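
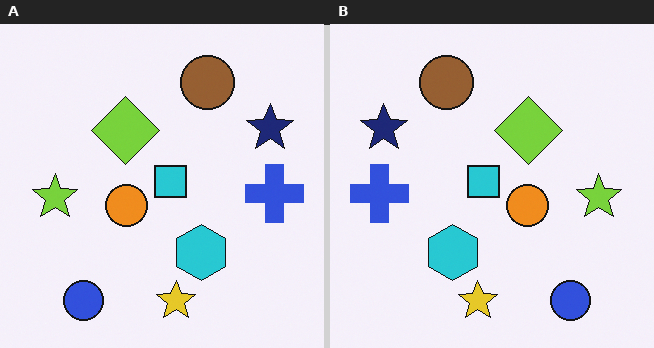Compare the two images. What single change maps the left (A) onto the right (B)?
The right (B) image is the left (A) flipped horizontally (left ↔ right).

The blue cross is in the right of the left (A) image and the left of the right (B) — shapes on opposite sides of the vertical midline have swapped in a mirror flip.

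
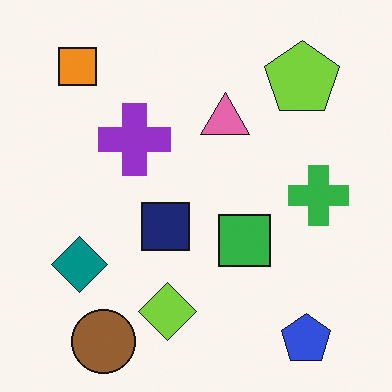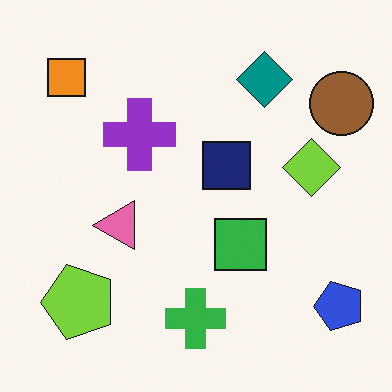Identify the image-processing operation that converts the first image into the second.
This is the original image transposed (reflected across the top-left ↔ bottom-right diagonal).

Shapes have swapped their row and column positions — what was in the top-right is now in the bottom-left — a diagonal reflection.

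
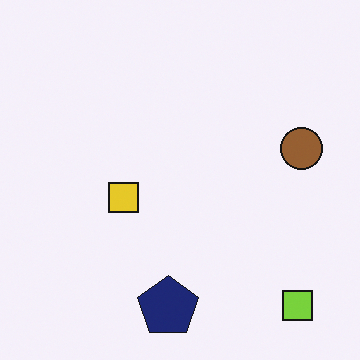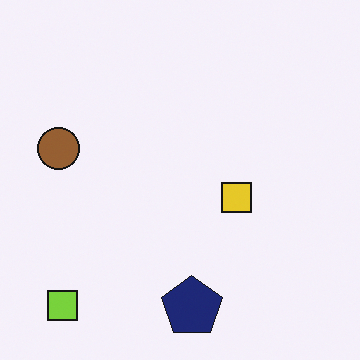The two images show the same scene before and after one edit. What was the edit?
Flipped horizontally (left ↔ right).

The brown circle is in the right of the first image and the left of the second — shapes on opposite sides of the vertical midline have swapped in a mirror flip.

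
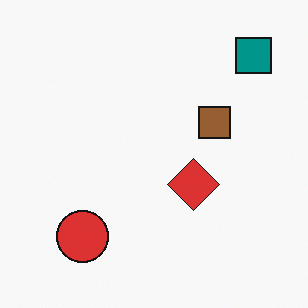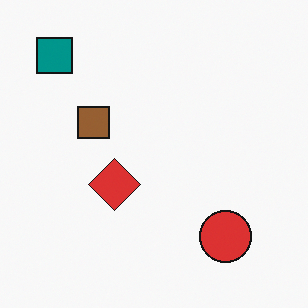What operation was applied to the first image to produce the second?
The second image is the first flipped horizontally (left ↔ right).

The teal square is in the top-right of the first image and the top-left of the second — shapes on opposite sides of the vertical midline have swapped in a mirror flip.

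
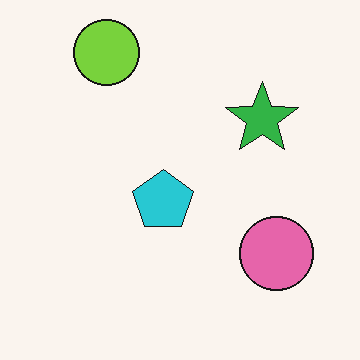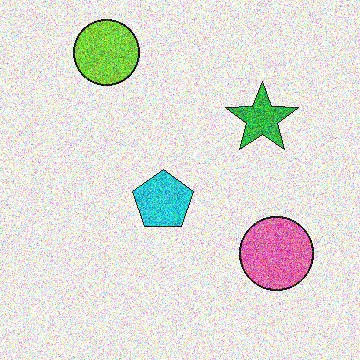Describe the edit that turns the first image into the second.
The transformation is: degraded with strong gaussian noise.

Random speckle covers the whole image, including the flat background.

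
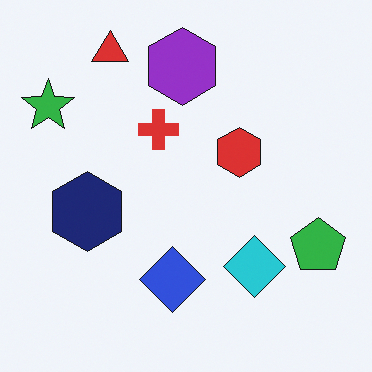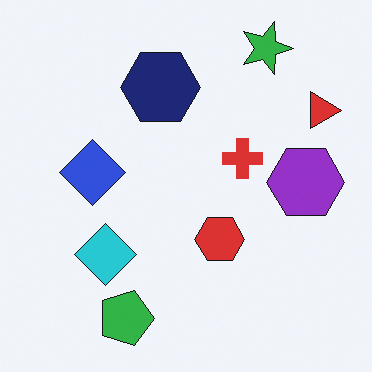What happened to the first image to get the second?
This is the original image rotated 90° clockwise.

The green star sits in the top-left of the first image and the top-right of the second — consistent with a whole-image 90° clockwise rotation.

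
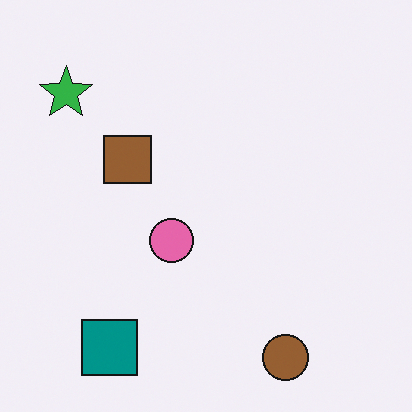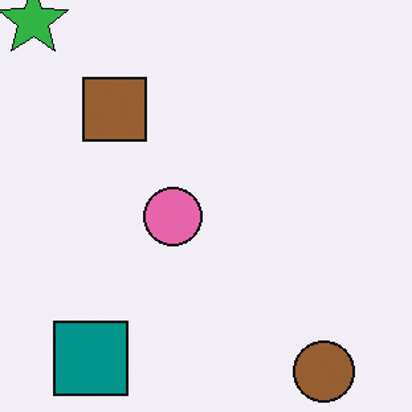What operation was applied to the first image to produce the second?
The second image is the first cropped to a modestly smaller region and rescaled.

The visible shapes are larger and the field of view is narrower; shapes near the original edges may be partly or wholly outside the frame — a crop-and-rescale.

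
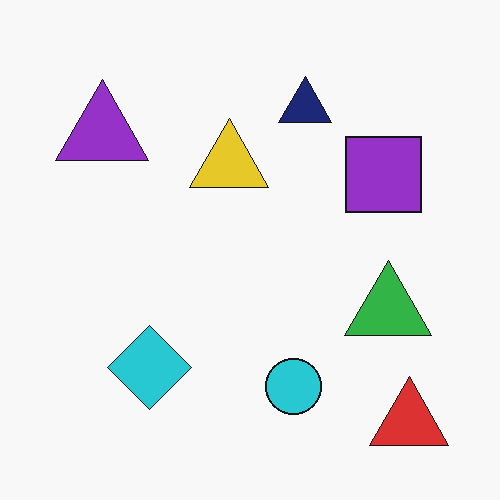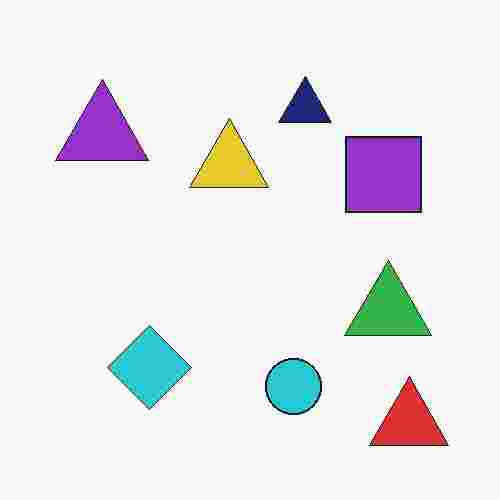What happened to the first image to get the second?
The second image is the first heavily JPEG-compressed with obvious blocking artifacts.

Blocky 8×8 compression artifacts appear around shape edges and the flat background shows ringing — characteristic JPEG degradation.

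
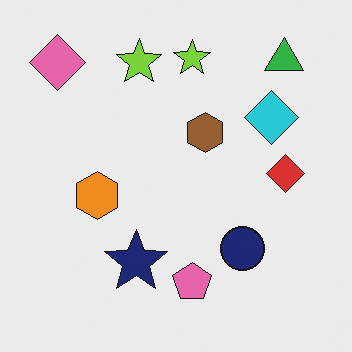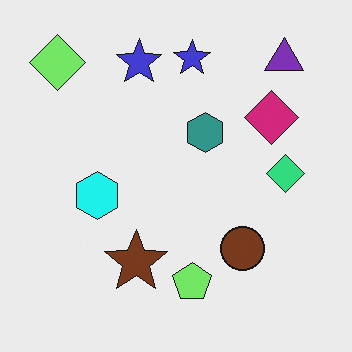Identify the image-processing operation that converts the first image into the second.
Hue-shifted noticeably.

Every shape's color has rotated by the same amount around the hue wheel — a uniform hue shift.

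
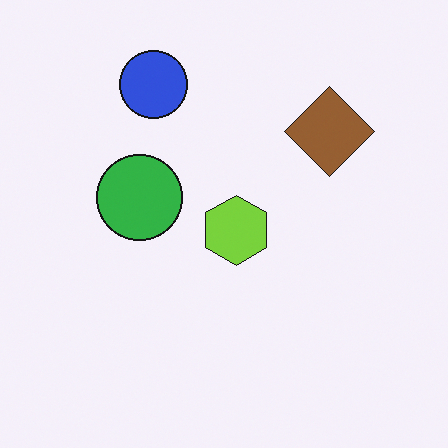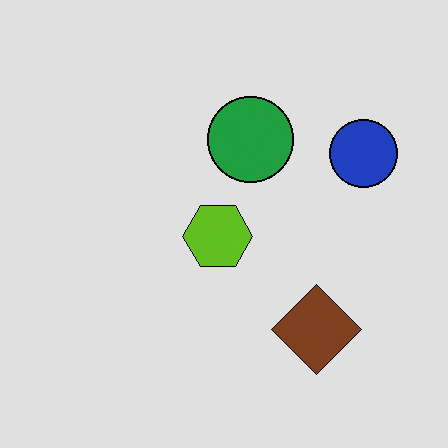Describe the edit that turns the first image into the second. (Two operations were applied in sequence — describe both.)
Rotated 90° clockwise, then moderately posterized.

The blue circle sits in the top of the first image and the right of the second — consistent with a whole-image 90° clockwise rotation. Each flat color has snapped to a coarser quantized level — most visibly, the near-white background has dropped to a flat grey.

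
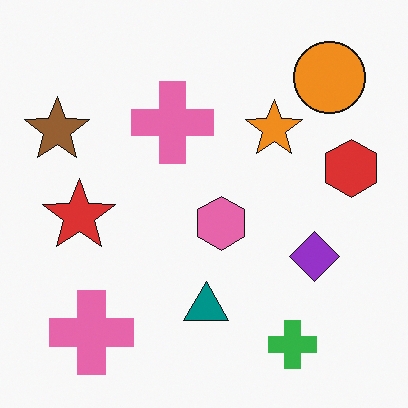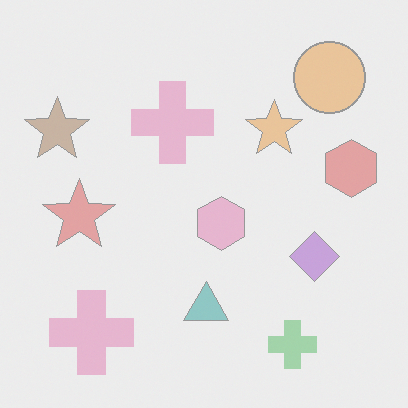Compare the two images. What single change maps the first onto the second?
This is the original image given much lower contrast.

Tones are pushed toward mid-grey across the whole image — a global contrast change.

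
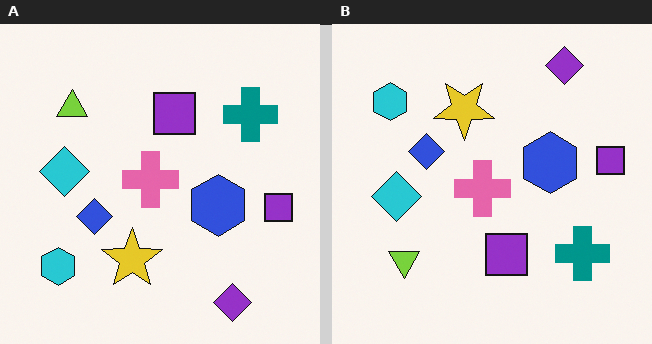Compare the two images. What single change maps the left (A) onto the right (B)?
Flipped vertically (top ↔ bottom).

The purple diamond is in the bottom-right of the left (A) image and the top-right of the right (B) — shapes on opposite sides of the horizontal midline have swapped in a mirror flip.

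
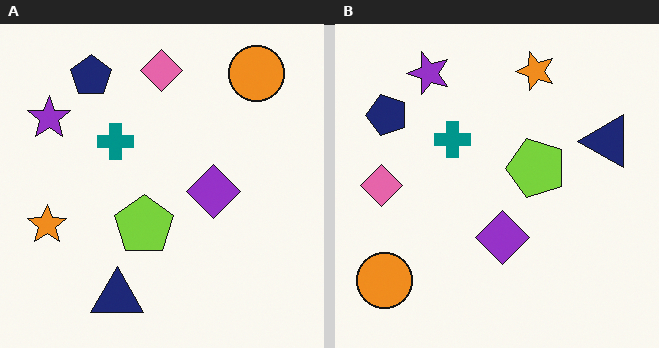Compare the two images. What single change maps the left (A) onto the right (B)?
The image was transposed (reflected across the top-left ↔ bottom-right diagonal).

Shapes have swapped their row and column positions — what was in the top-right is now in the bottom-left — a diagonal reflection.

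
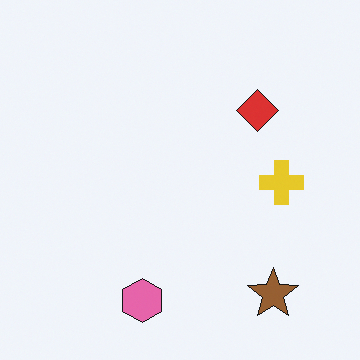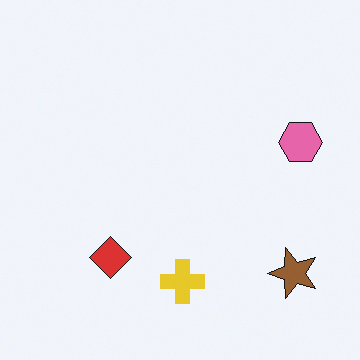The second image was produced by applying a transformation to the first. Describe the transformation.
The image was transposed (reflected across the top-left ↔ bottom-right diagonal).

Shapes have swapped their row and column positions — what was in the top-right is now in the bottom-left — a diagonal reflection.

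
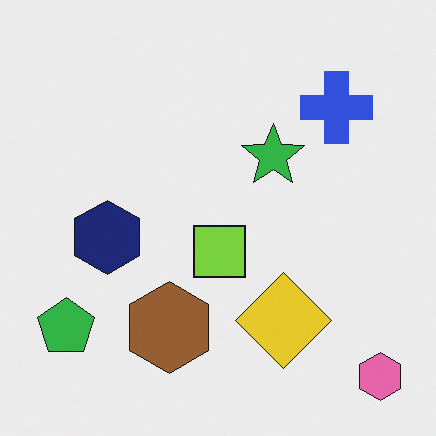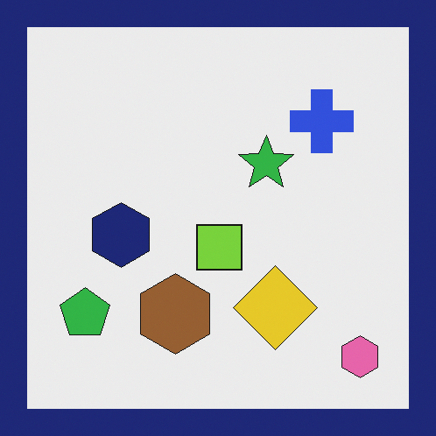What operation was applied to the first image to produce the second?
The transformation is: framed with a navy border.

A solid navy frame runs around the edge of the second image, with the content slightly shrunk inside it.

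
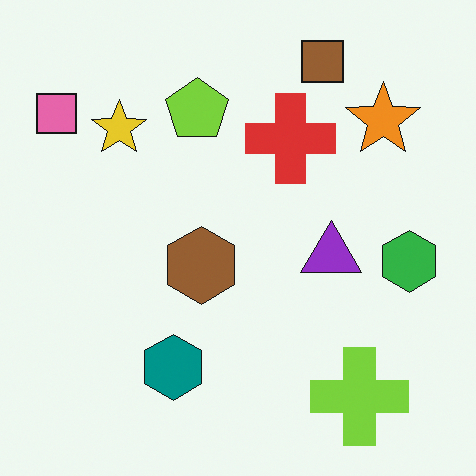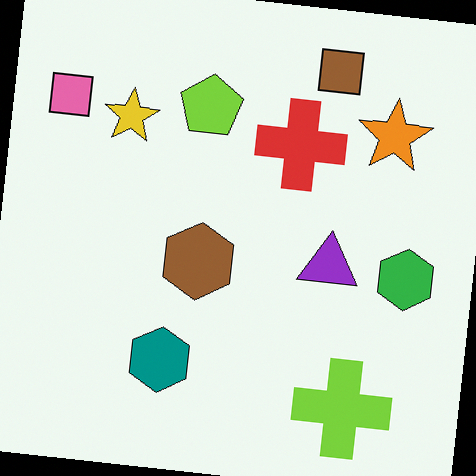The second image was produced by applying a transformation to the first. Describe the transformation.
Rotated clockwise by a slight angle.

Every shape is tilted by the same angle and the image corners show triangular fill wedges — a whole-image rotation by a non-right angle.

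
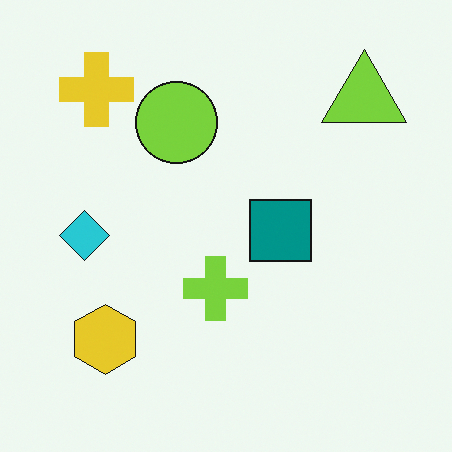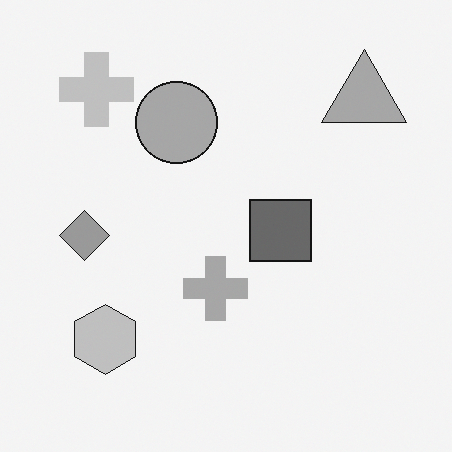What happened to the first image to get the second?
The second image is the first converted to grayscale.

All color is removed — every shape is now a shade of grey.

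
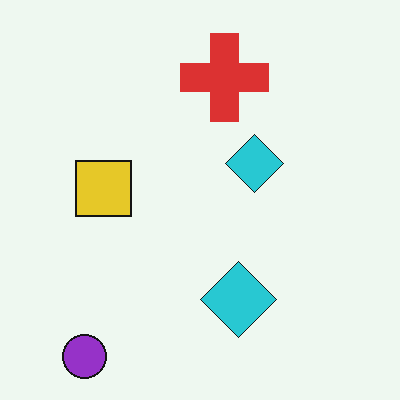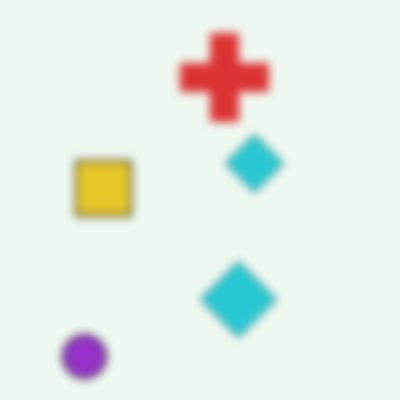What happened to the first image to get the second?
The second image is the first noticeably gaussian-blurred.

Shape edges and outlines are uniformly softened across the whole image.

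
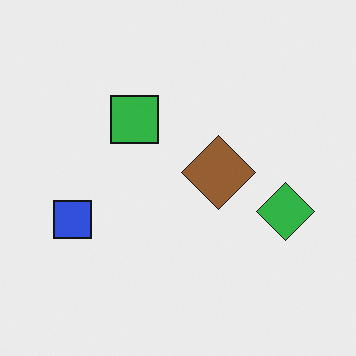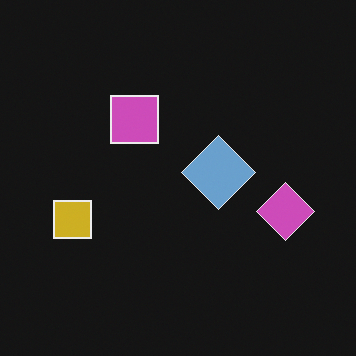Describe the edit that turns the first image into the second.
The transformation is: color-inverted (negative).

The light background has become dark and every shape's color is its complement — a photographic negative.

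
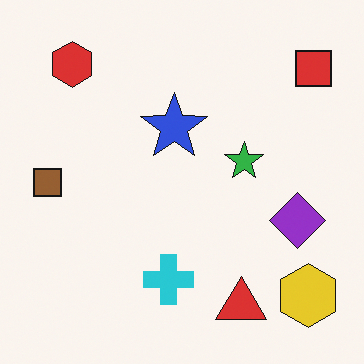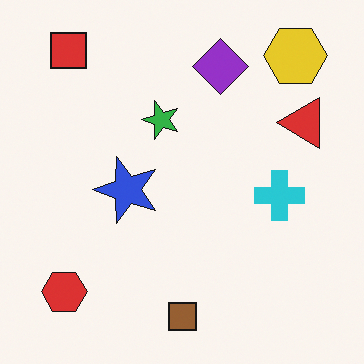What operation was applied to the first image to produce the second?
This is the original image rotated 90° counter-clockwise.

The red square sits in the top-right of the first image and the top-left of the second — consistent with a whole-image 90° counter-clockwise rotation.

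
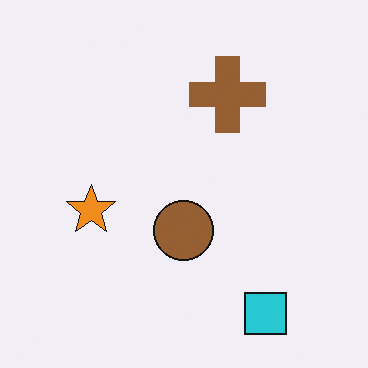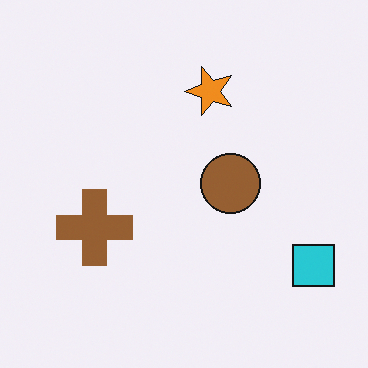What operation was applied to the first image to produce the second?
It was transposed (reflected across the top-left ↔ bottom-right diagonal).

Shapes have swapped their row and column positions — what was in the top-right is now in the bottom-left — a diagonal reflection.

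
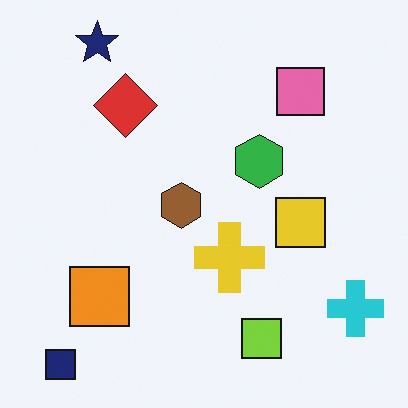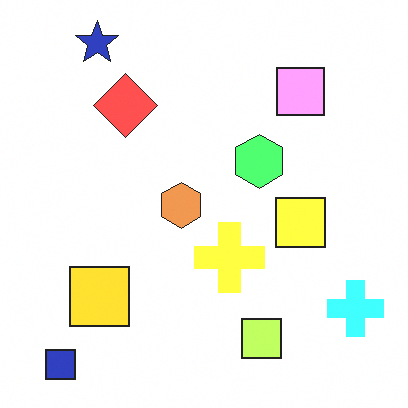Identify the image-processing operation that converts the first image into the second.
It was substantially brightened.

Every pixel — background and shapes alike — is uniformly brightened.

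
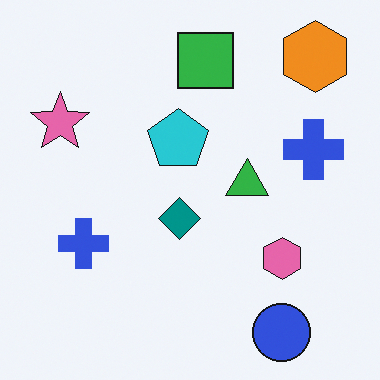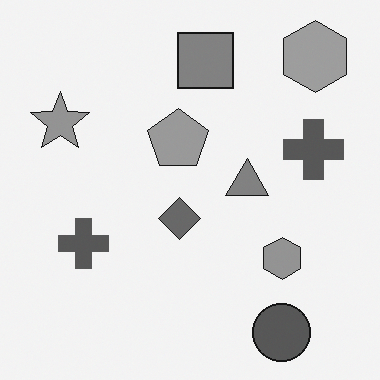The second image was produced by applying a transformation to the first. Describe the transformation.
This is the original image converted to grayscale.

All color is removed — every shape is now a shade of grey.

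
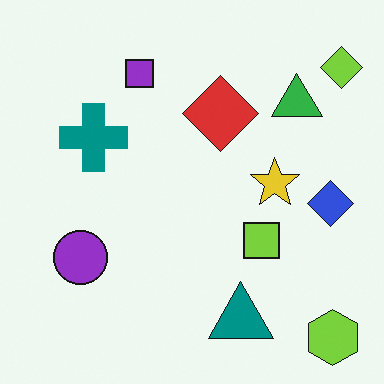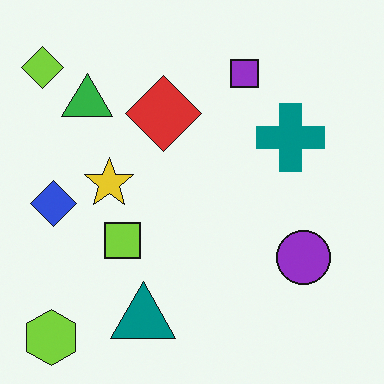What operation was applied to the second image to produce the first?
Flipped horizontally (left ↔ right).

The lime diamond is in the top-left of the second image and the top-right of the first — shapes on opposite sides of the vertical midline have swapped in a mirror flip.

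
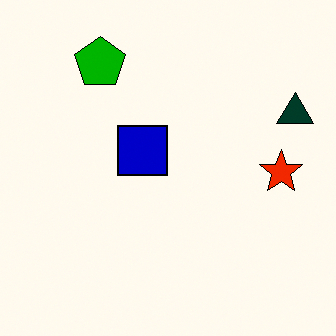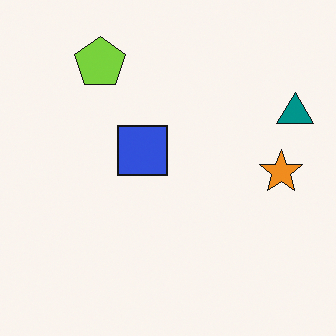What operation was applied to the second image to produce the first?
This is the original image given much higher contrast.

Tones are pushed away from mid-grey across the whole image — a global contrast change.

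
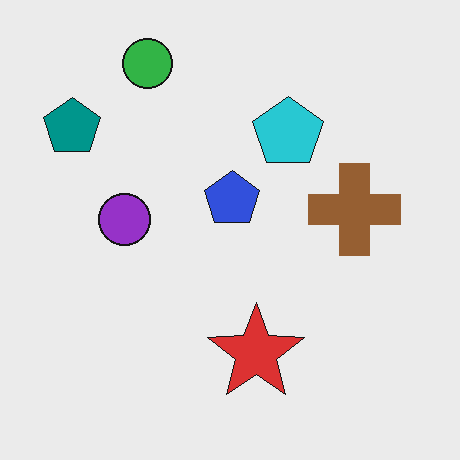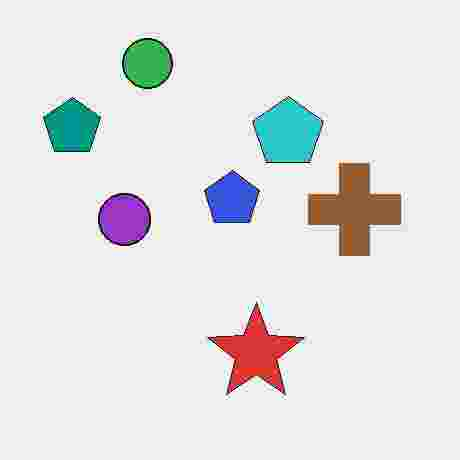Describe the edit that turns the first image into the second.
The second image is the first degraded with heavy JPEG compression.

Blocky 8×8 compression artifacts appear around shape edges and the flat background shows ringing — characteristic JPEG degradation.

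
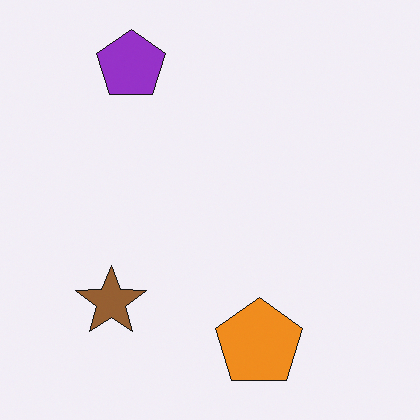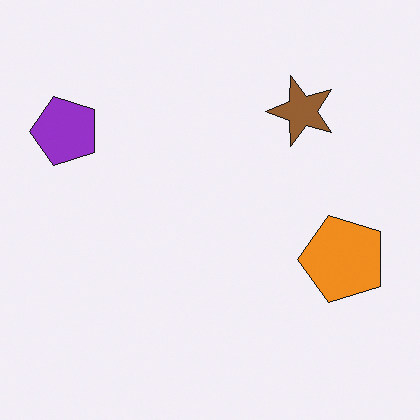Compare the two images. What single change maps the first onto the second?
This is the original image transposed (reflected across the top-left ↔ bottom-right diagonal).

Shapes have swapped their row and column positions — what was in the top-right is now in the bottom-left — a diagonal reflection.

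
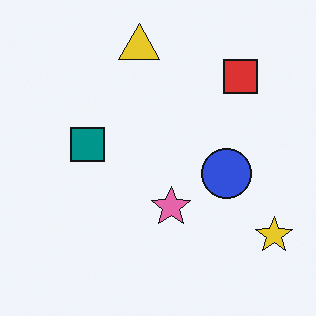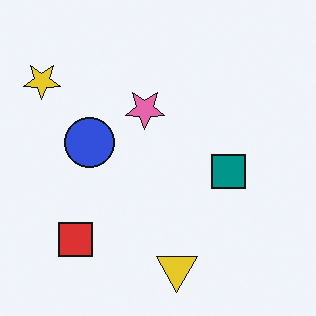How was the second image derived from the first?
The second image is the first rotated 180°.

The yellow star sits in the bottom-right of the first image and the top-left of the second — consistent with a whole-image 180° rotation.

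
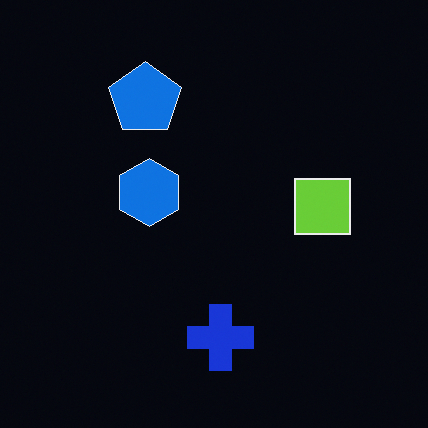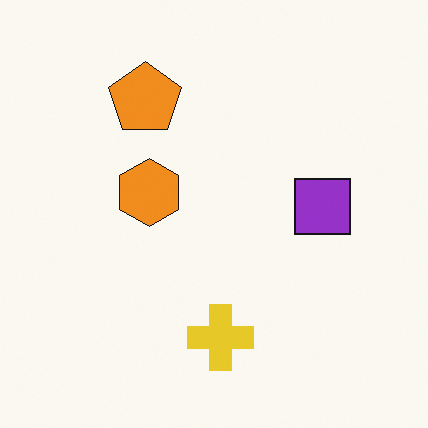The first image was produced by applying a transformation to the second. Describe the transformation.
Color-inverted (negative).

The light background has become dark and every shape's color is its complement — a photographic negative.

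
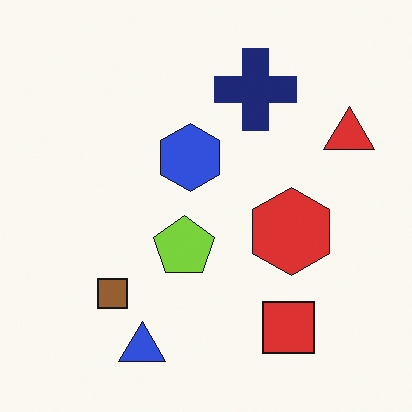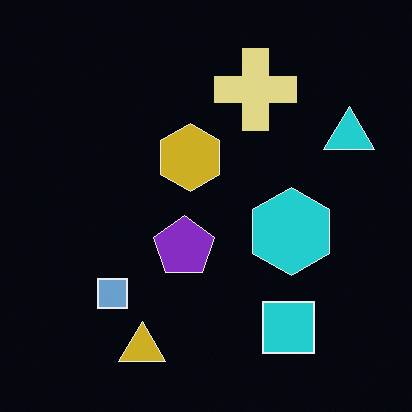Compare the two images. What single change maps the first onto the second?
It was color-inverted (negative).

The light background has become dark and every shape's color is its complement — a photographic negative.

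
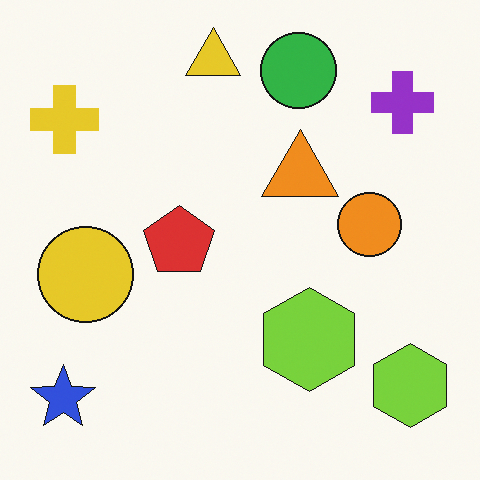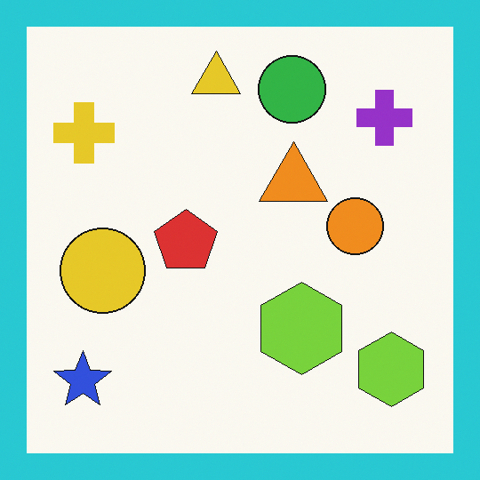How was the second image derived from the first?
The image was framed with a cyan border.

A solid cyan frame runs around the edge of the second image, with the content slightly shrunk inside it.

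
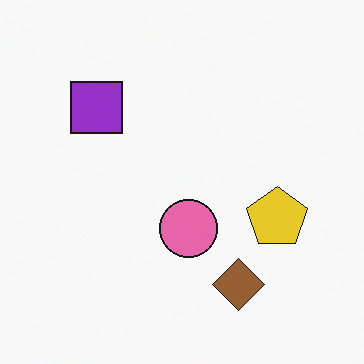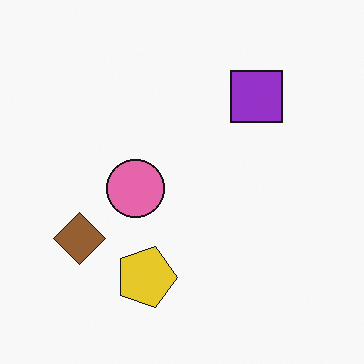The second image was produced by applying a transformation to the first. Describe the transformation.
This is the original image rotated 90° clockwise.

The brown diamond sits in the bottom of the first image and the left of the second — consistent with a whole-image 90° clockwise rotation.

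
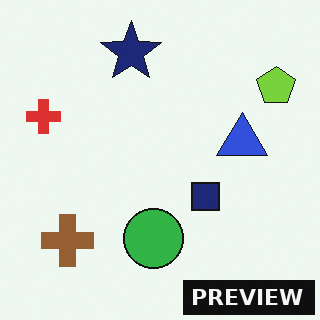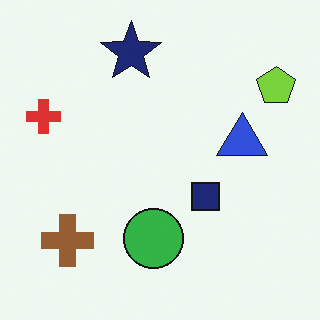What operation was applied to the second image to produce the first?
This is the original image watermarked with the text "PREVIEW" in the lower-right corner.

A dark label reading "PREVIEW" appears in the lower-right corner.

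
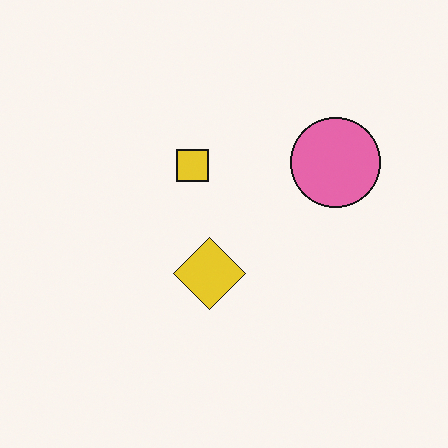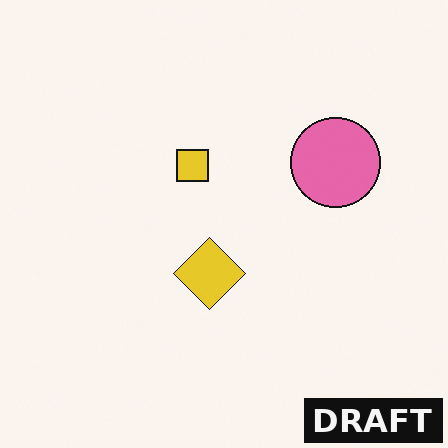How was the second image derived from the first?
Watermarked with the text "DRAFT" in the lower-right corner.

A dark label reading "DRAFT" appears in the lower-right corner.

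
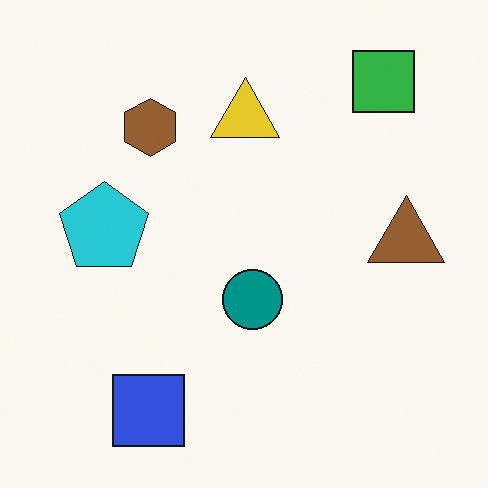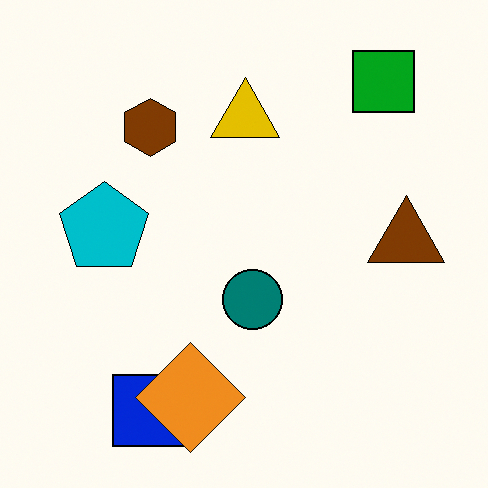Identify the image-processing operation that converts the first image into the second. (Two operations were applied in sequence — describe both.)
This is the original image given slightly increased contrast, then overlaid with an additional orange diamond.

Tones are pushed away from mid-grey across the whole image — a global contrast change. An orange diamond appears in the second image that is absent from the first.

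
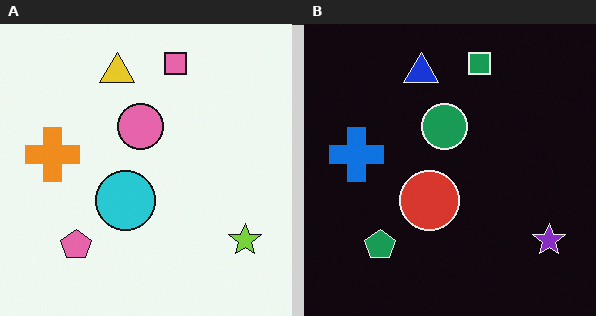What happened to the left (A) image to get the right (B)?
Color-inverted (negative).

The light background has become dark and every shape's color is its complement — a photographic negative.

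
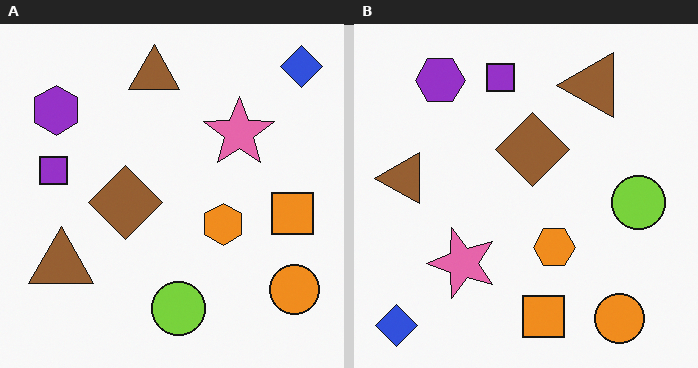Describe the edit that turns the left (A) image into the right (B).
The transformation is: transposed (reflected across the top-left ↔ bottom-right diagonal).

Shapes have swapped their row and column positions — what was in the top-right is now in the bottom-left — a diagonal reflection.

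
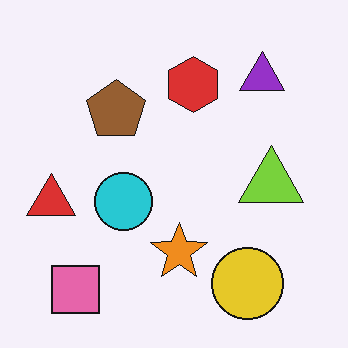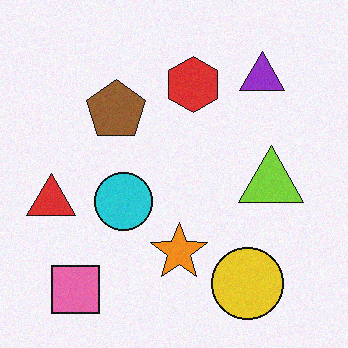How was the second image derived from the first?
The transformation is: degraded with subtle gaussian noise.

Random speckle covers the whole image, including the flat background.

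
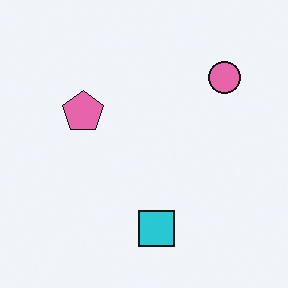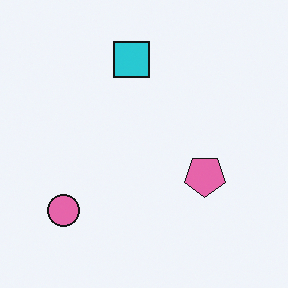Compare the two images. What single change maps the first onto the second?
The image was rotated 180°.

The pink circle sits in the top-right of the first image and the bottom-left of the second — consistent with a whole-image 180° rotation.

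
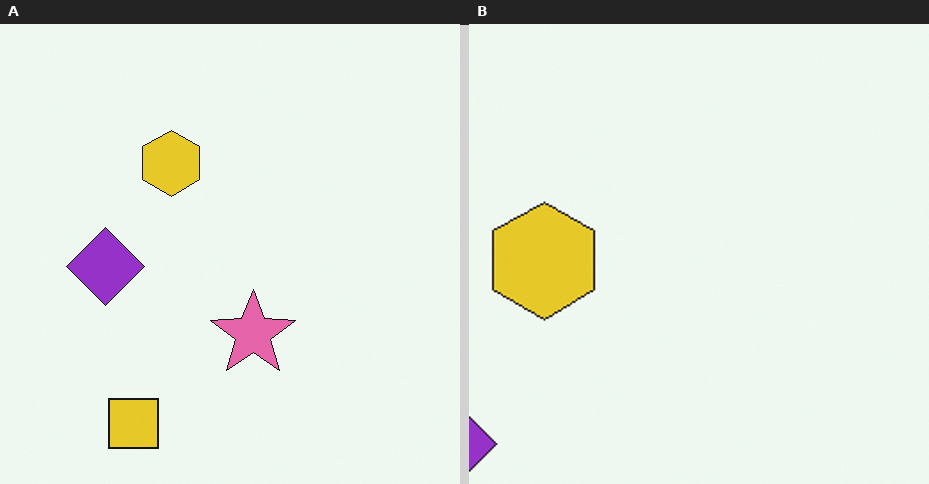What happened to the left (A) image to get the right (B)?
This is the original image cropped tightly and scaled back up.

The visible shapes are larger and the field of view is narrower; shapes near the original edges may be partly or wholly outside the frame — a crop-and-rescale.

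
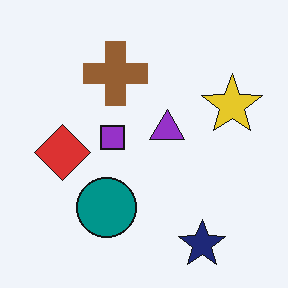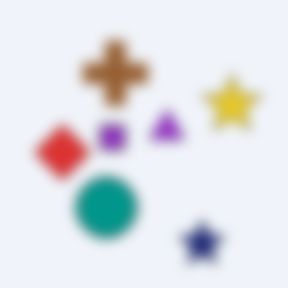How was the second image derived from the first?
Heavily blurred.

Shape edges and outlines are uniformly softened across the whole image.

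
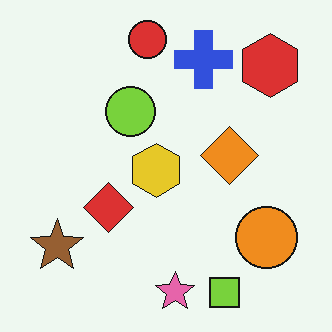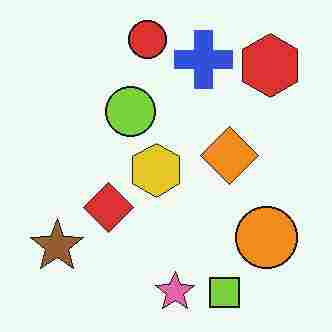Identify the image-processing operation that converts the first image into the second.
It was degraded with heavy JPEG compression.

Blocky 8×8 compression artifacts appear around shape edges and the flat background shows ringing — characteristic JPEG degradation.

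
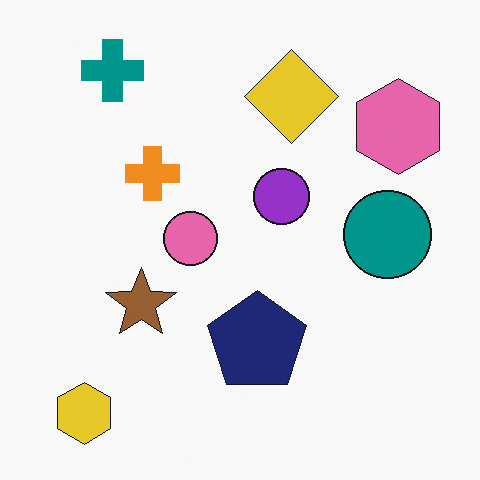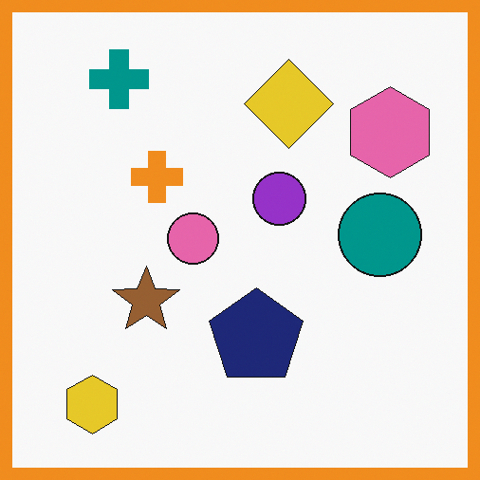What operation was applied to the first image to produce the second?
Framed with a orange border.

A solid orange frame runs around the edge of the second image, with the content slightly shrunk inside it.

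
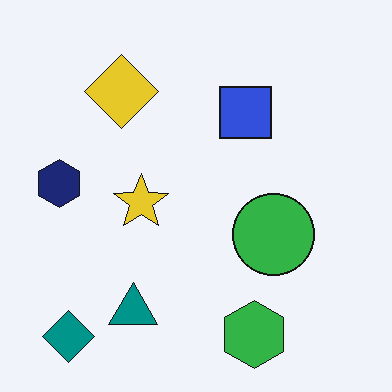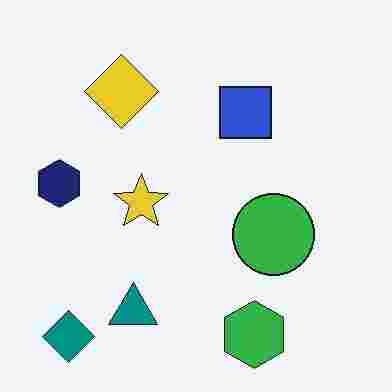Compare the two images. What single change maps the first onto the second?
Degraded with heavy JPEG compression.

Blocky 8×8 compression artifacts appear around shape edges and the flat background shows ringing — characteristic JPEG degradation.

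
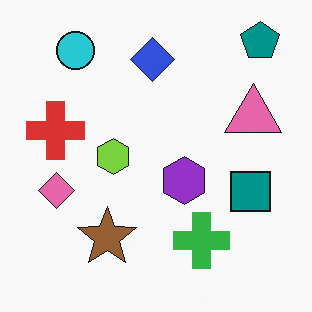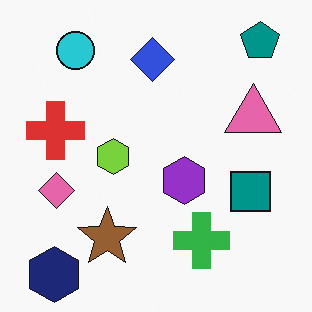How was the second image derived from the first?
The second image is the first overlaid with an additional navy hexagon.

A navy hexagon appears in the second image that is absent from the first.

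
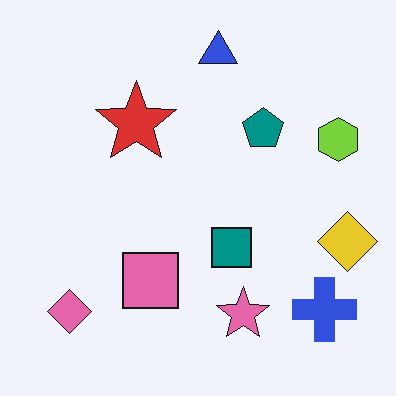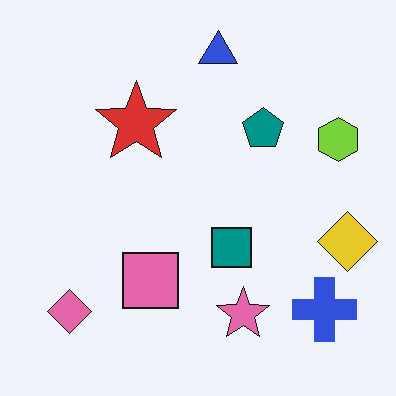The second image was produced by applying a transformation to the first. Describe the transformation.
Given moderate JPEG compression.

Blocky 8×8 compression artifacts appear around shape edges and the flat background shows ringing — characteristic JPEG degradation.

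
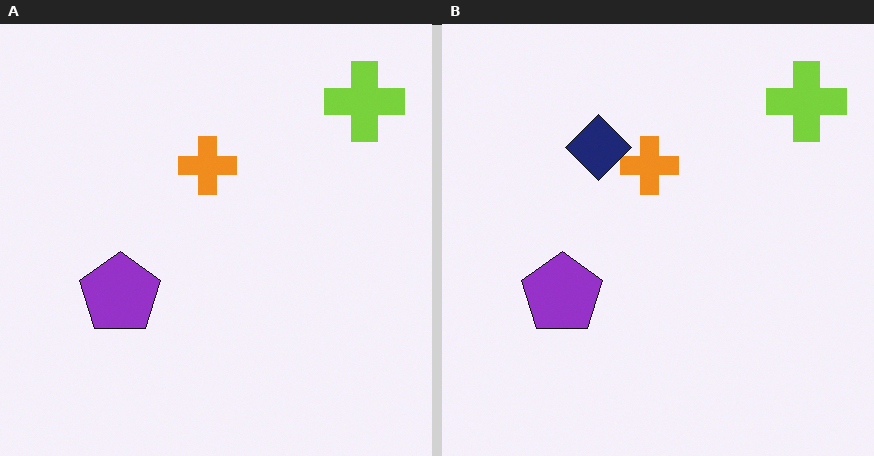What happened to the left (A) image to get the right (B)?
The right (B) image is the left (A) overlaid with an additional navy diamond.

A navy diamond appears in the right (B) image that is absent from the left (A).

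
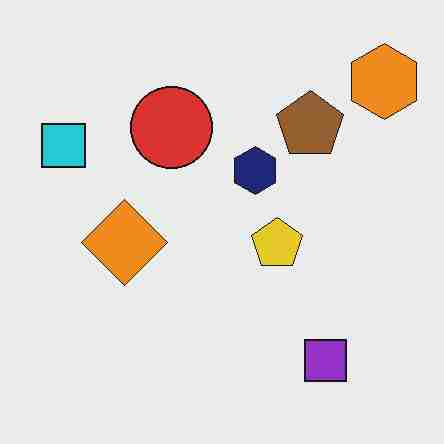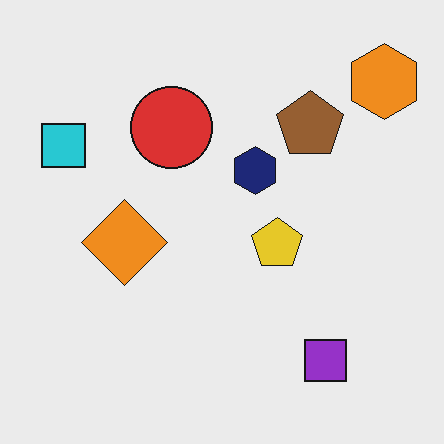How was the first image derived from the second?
It was heavily JPEG-compressed with obvious blocking artifacts.

Blocky 8×8 compression artifacts appear around shape edges and the flat background shows ringing — characteristic JPEG degradation.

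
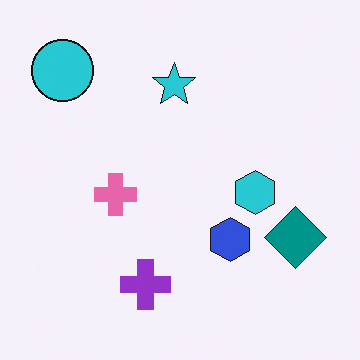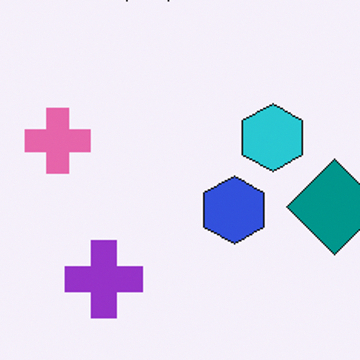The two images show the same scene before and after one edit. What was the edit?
The second image is the first cropped slightly and scaled back up.

The visible shapes are larger and the field of view is narrower; shapes near the original edges may be partly or wholly outside the frame — a crop-and-rescale.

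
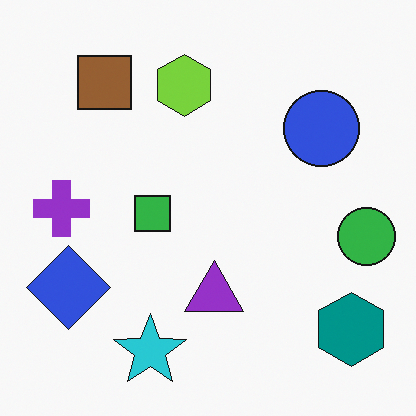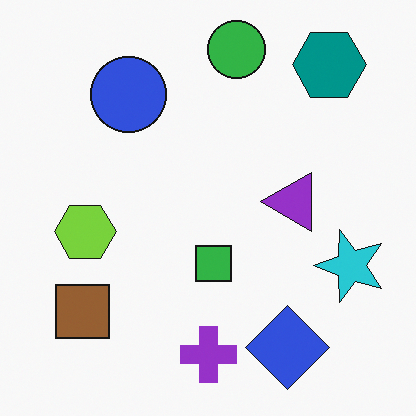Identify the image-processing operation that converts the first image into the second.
The image was rotated 90° counter-clockwise.

The teal hexagon sits in the bottom-right of the first image and the top-right of the second — consistent with a whole-image 90° counter-clockwise rotation.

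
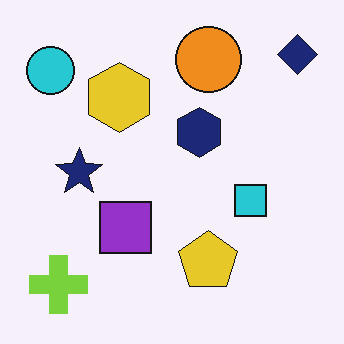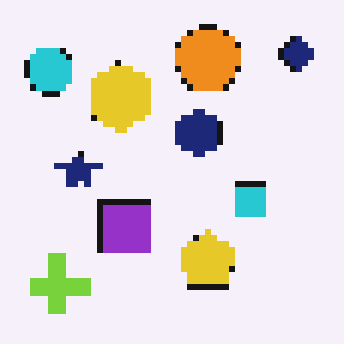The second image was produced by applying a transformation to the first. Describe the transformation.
The transformation is: moderately pixelated.

Shapes are reduced to large square blocks; fine edges and outlines are lost — a downscale-then-upscale (mosaic) effect.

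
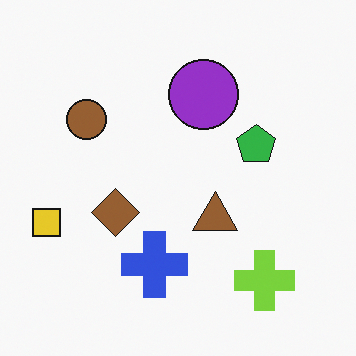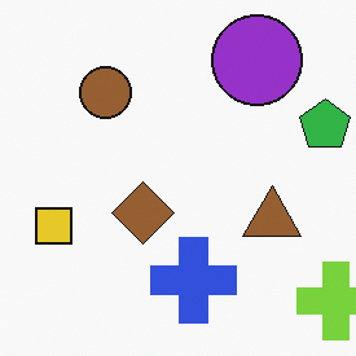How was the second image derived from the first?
The image was cropped to a modestly smaller region and rescaled.

The visible shapes are larger and the field of view is narrower; shapes near the original edges may be partly or wholly outside the frame — a crop-and-rescale.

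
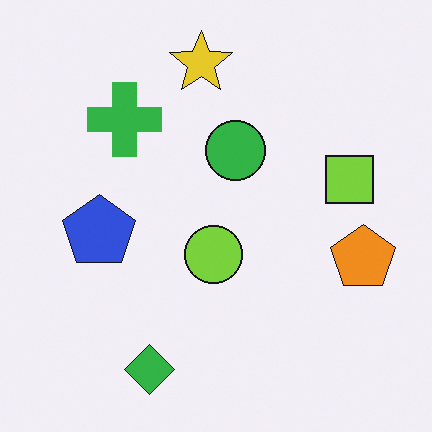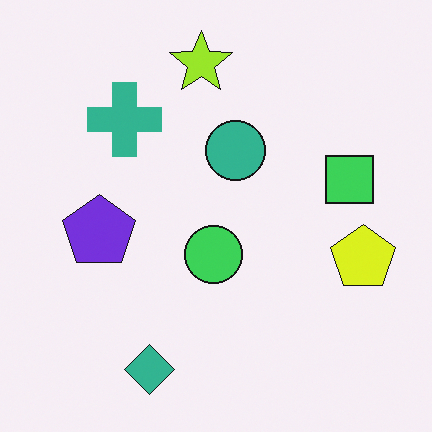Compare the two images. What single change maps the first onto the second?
This is the original image hue-shifted slightly.

Every shape's color has rotated by the same amount around the hue wheel — a uniform hue shift.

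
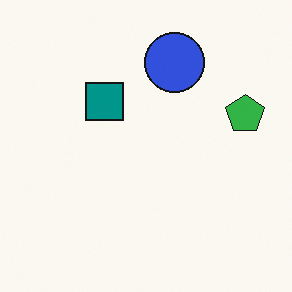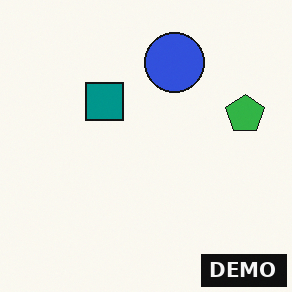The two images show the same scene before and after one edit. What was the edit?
This is the original image watermarked with the text "DEMO" in the lower-right corner.

A dark label reading "DEMO" appears in the lower-right corner.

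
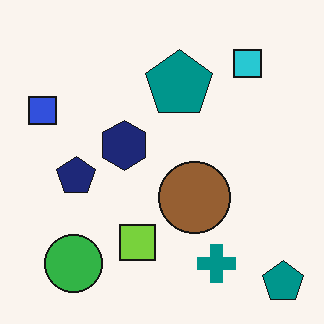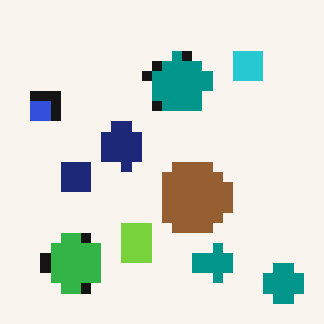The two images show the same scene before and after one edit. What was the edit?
It was coarsely pixelated.

Shapes are reduced to large square blocks; fine edges and outlines are lost — a downscale-then-upscale (mosaic) effect.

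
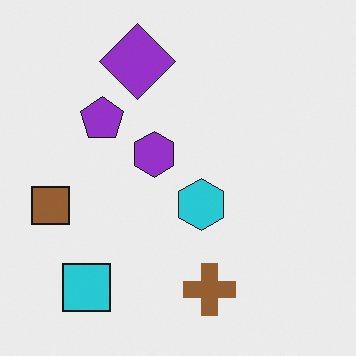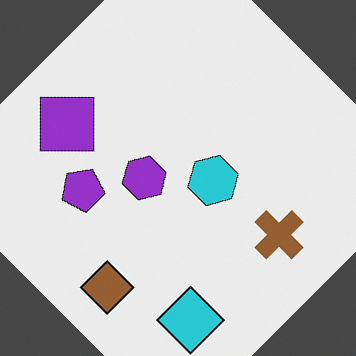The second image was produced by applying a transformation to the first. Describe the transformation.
The image was rotated counter-clockwise by a large amount — several tens of degrees.

Every shape is tilted by the same angle and the image corners show triangular fill wedges — a whole-image rotation by a non-right angle.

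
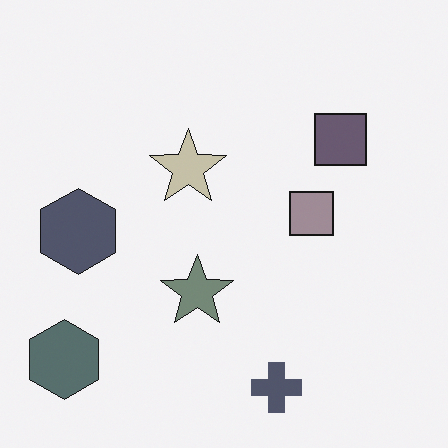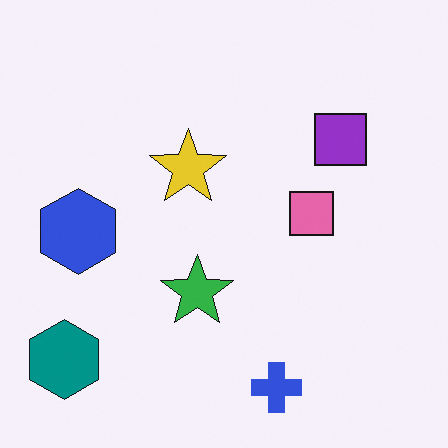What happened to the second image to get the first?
This is the original image heavily desaturated.

All colors are more muted and greyish — a global saturation change.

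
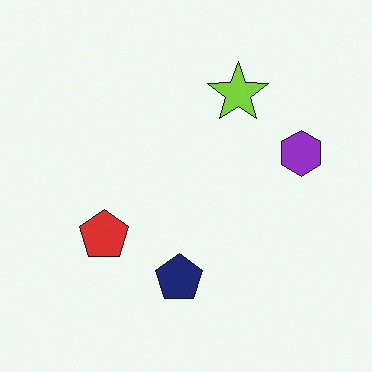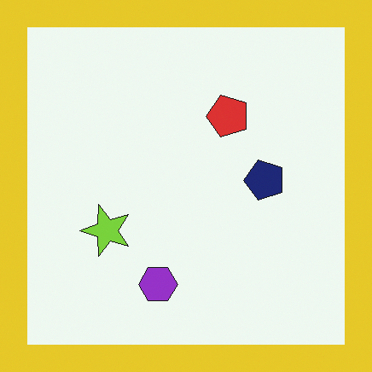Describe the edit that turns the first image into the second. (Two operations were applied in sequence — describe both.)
The transformation is: transposed (reflected across the top-left ↔ bottom-right diagonal), then framed with a yellow border.

Shapes have swapped their row and column positions — what was in the top-right is now in the bottom-left — a diagonal reflection. A solid yellow frame runs around the edge of the second image, with the content slightly shrunk inside it.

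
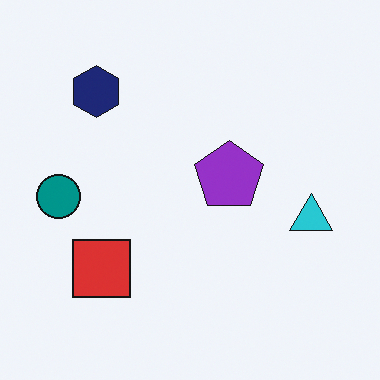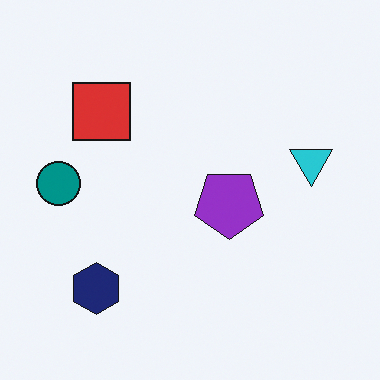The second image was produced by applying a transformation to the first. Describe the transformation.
This is the original image flipped vertically (top ↔ bottom).

The navy hexagon is in the top-left of the first image and the bottom-left of the second — shapes on opposite sides of the horizontal midline have swapped in a mirror flip.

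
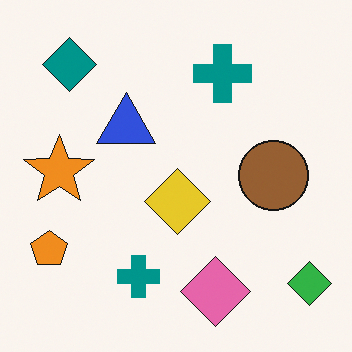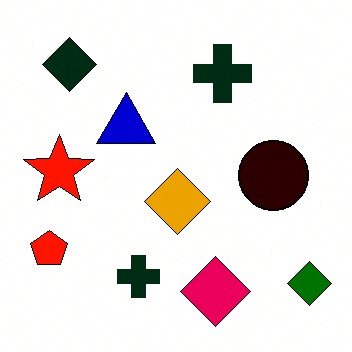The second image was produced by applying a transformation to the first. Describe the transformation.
The image was given much higher contrast.

Tones are pushed away from mid-grey across the whole image — a global contrast change.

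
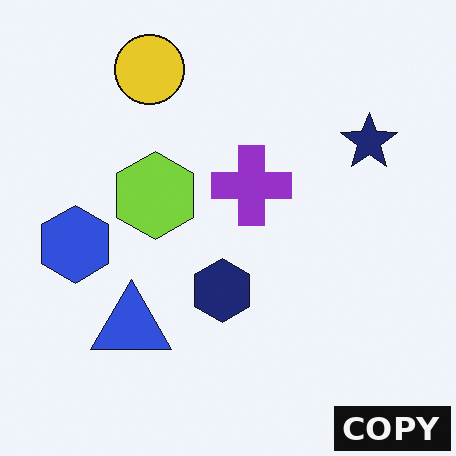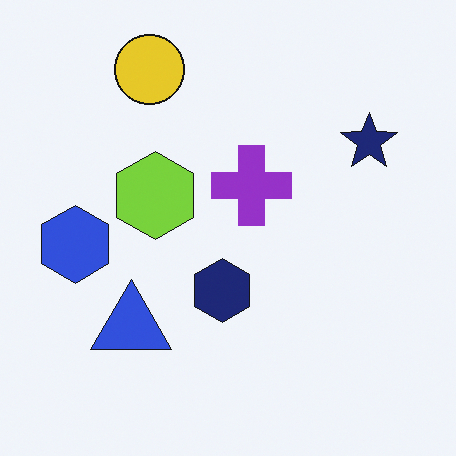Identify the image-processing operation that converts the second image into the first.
Watermarked with the text "COPY" in the lower-right corner.

A dark label reading "COPY" appears in the lower-right corner.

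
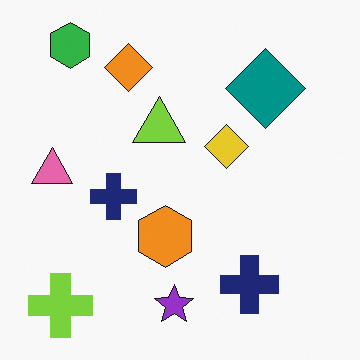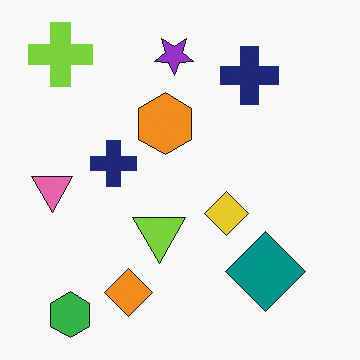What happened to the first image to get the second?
The second image is the first flipped vertically (top ↔ bottom).

The green hexagon is in the top-left of the first image and the bottom-left of the second — shapes on opposite sides of the horizontal midline have swapped in a mirror flip.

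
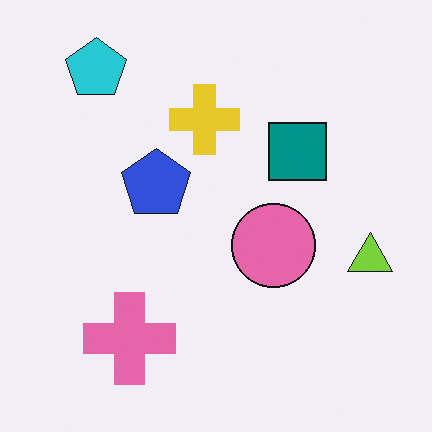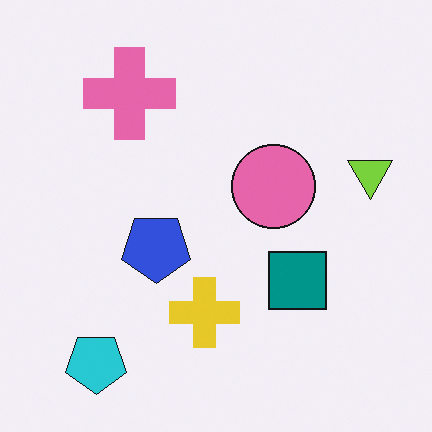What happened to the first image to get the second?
This is the original image flipped vertically (top ↔ bottom).

The cyan pentagon is in the top-left of the first image and the bottom-left of the second — shapes on opposite sides of the horizontal midline have swapped in a mirror flip.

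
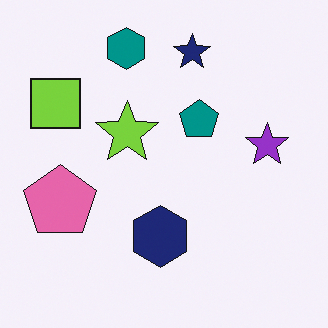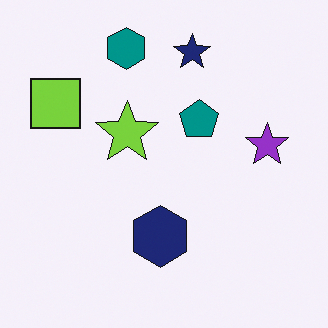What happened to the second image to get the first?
Overlaid with an additional pink pentagon.

A pink pentagon appears in the first image that is absent from the second.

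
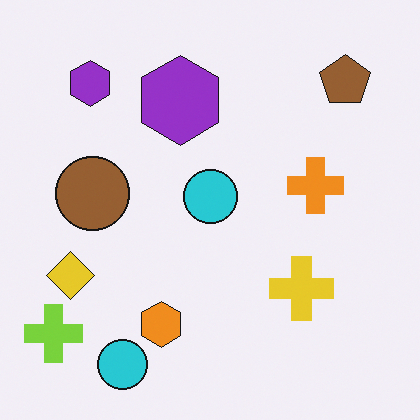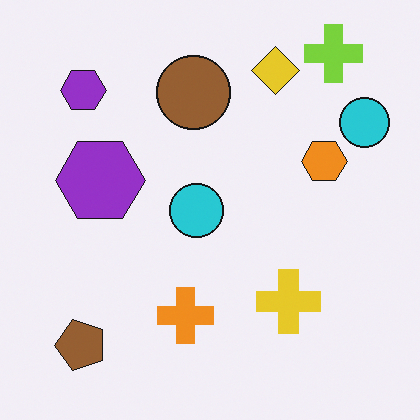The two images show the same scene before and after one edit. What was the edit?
The image was transposed (reflected across the top-left ↔ bottom-right diagonal).

Shapes have swapped their row and column positions — what was in the top-right is now in the bottom-left — a diagonal reflection.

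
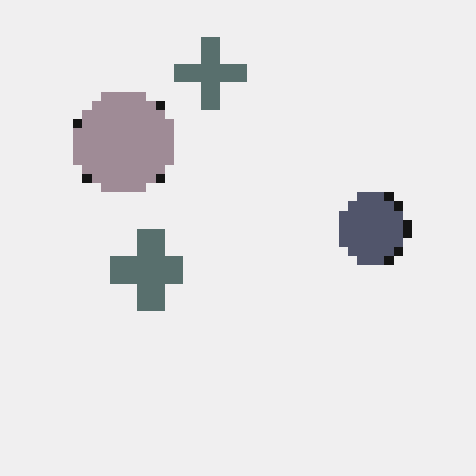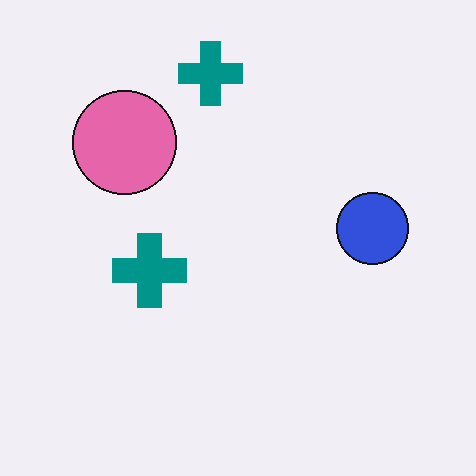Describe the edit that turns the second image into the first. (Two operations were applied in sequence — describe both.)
The image was coarsely pixelated, then heavily desaturated.

Shapes are reduced to large square blocks; fine edges and outlines are lost — a downscale-then-upscale (mosaic) effect. All colors are more muted and greyish — a global saturation change.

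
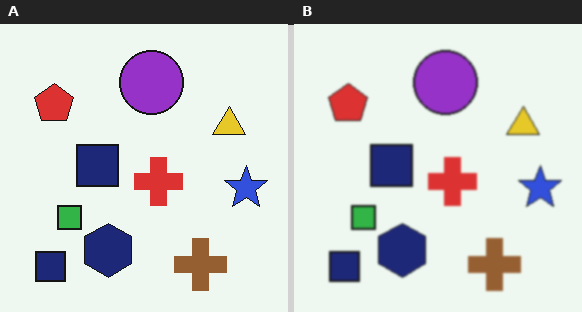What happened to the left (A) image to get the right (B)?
The right (B) image is the left (A) slightly softened.

Shape edges and outlines are uniformly softened across the whole image.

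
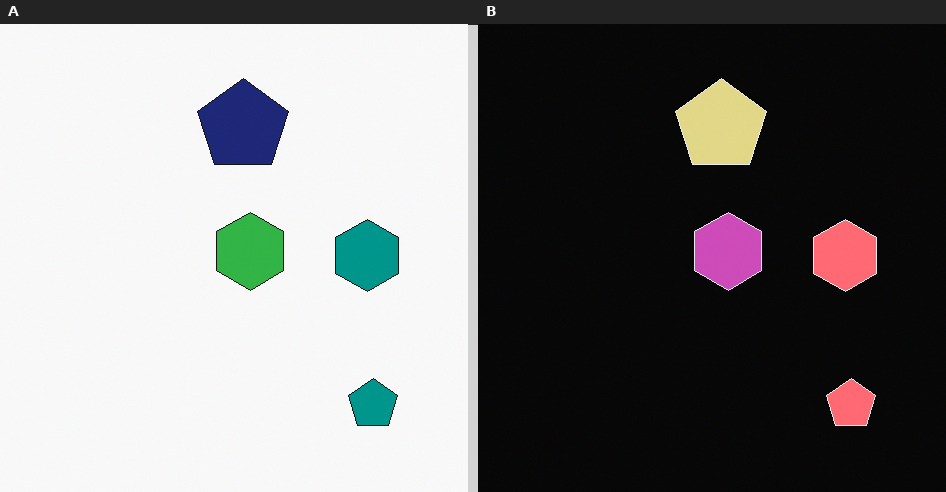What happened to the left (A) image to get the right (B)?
The image was color-inverted (negative).

The light background has become dark and every shape's color is its complement — a photographic negative.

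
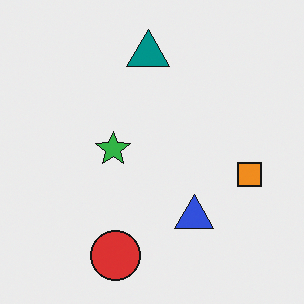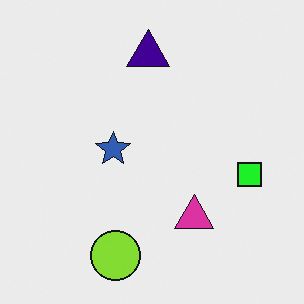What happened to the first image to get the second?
It was hue-shifted noticeably.

Every shape's color has rotated by the same amount around the hue wheel — a uniform hue shift.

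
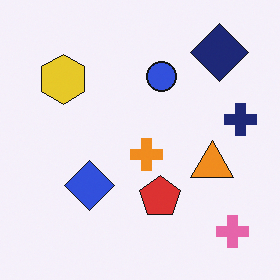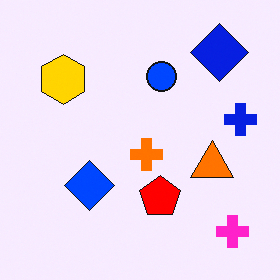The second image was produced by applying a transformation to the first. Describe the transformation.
It was made much more vivid (saturation change).

All colors are more vivid — a global saturation change.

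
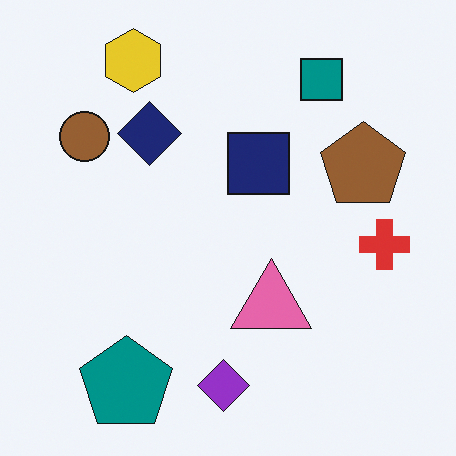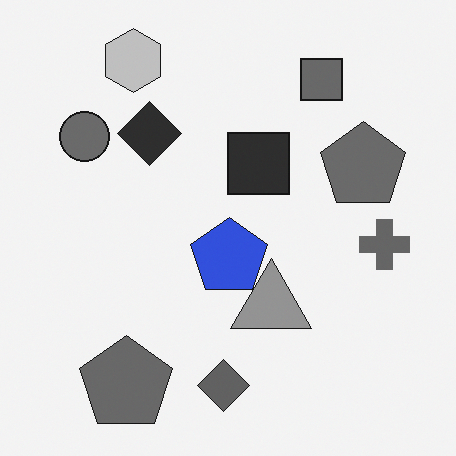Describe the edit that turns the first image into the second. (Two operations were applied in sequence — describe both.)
It was converted to grayscale, then overlaid with an additional blue pentagon.

All color is removed — every shape is now a shade of grey. A blue pentagon appears in the second image that is absent from the first.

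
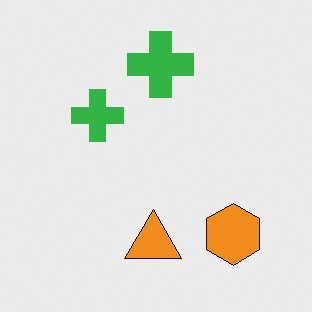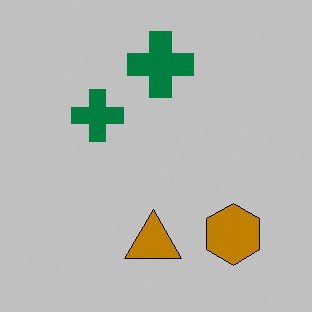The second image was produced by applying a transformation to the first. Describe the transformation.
The second image is the first aggressively posterized.

Each flat color has snapped to a coarser quantized level — most visibly, the near-white background has dropped to a flat grey.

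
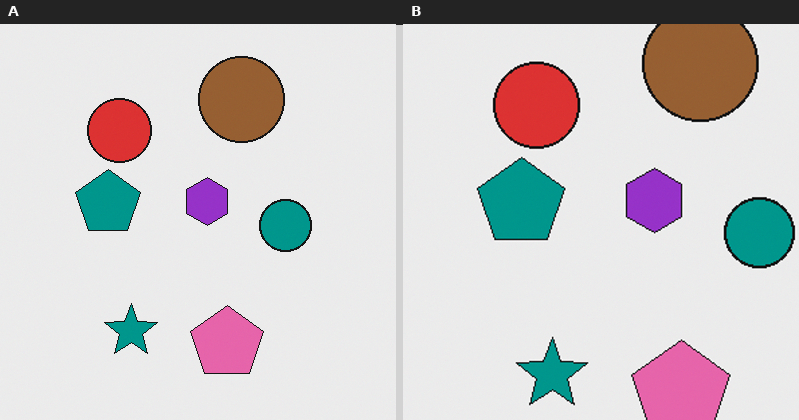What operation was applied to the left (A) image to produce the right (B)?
This is the original image cropped slightly and scaled back up.

The visible shapes are larger and the field of view is narrower; shapes near the original edges may be partly or wholly outside the frame — a crop-and-rescale.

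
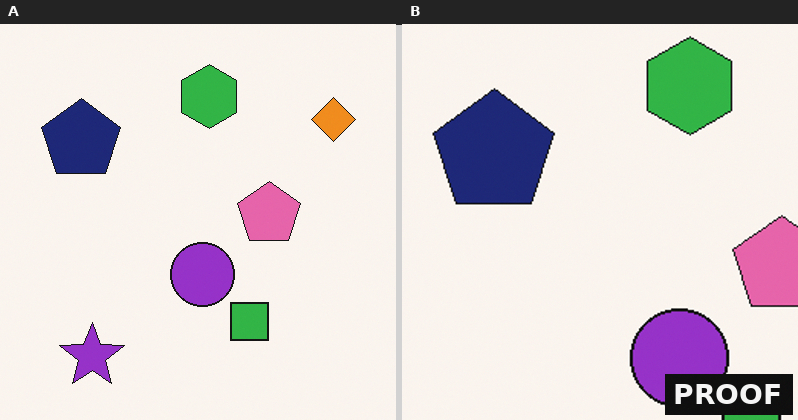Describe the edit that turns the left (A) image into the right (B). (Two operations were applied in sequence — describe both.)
This is the original image cropped slightly and scaled back up, then watermarked with the text "PROOF" in the lower-right corner.

The visible shapes are larger and the field of view is narrower; shapes near the original edges may be partly or wholly outside the frame — a crop-and-rescale. A dark label reading "PROOF" appears in the lower-right corner.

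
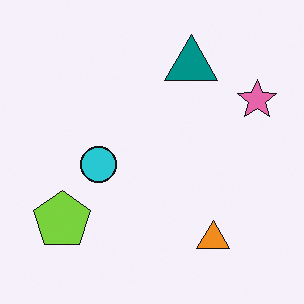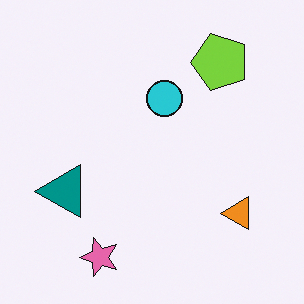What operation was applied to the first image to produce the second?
Transposed (reflected across the top-left ↔ bottom-right diagonal).

Shapes have swapped their row and column positions — what was in the top-right is now in the bottom-left — a diagonal reflection.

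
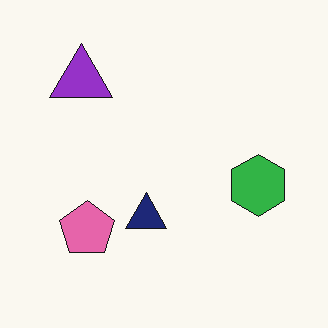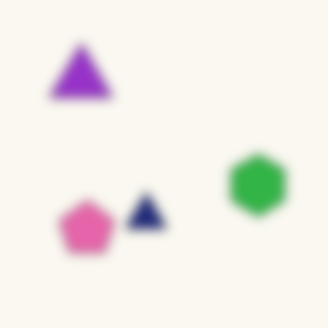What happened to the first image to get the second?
The image was heavily blurred.

Shape edges and outlines are uniformly softened across the whole image.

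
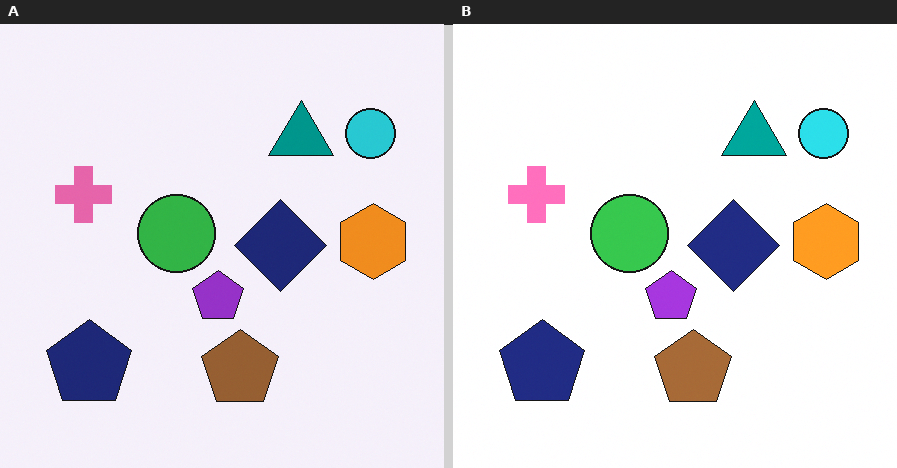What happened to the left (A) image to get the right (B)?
It was brightened a little.

Every pixel — background and shapes alike — is uniformly brightened.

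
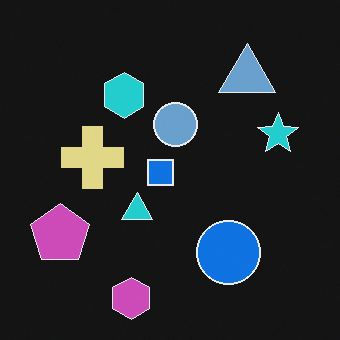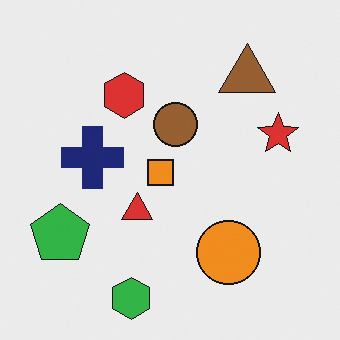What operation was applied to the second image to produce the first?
This is the original image color-inverted (negative).

The light background has become dark and every shape's color is its complement — a photographic negative.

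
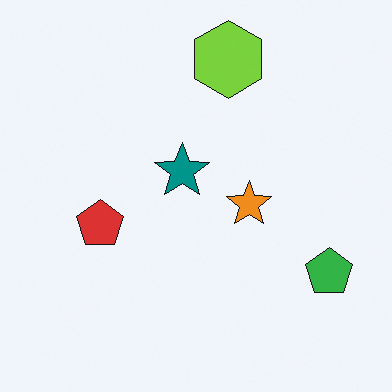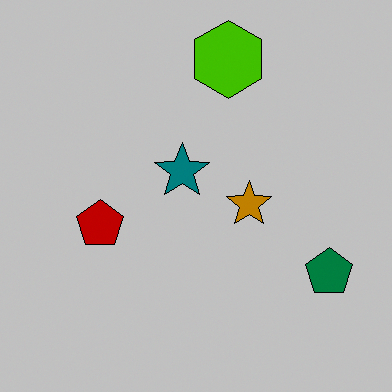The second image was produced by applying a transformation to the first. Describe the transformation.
It was aggressively posterized.

Each flat color has snapped to a coarser quantized level — most visibly, the near-white background has dropped to a flat grey.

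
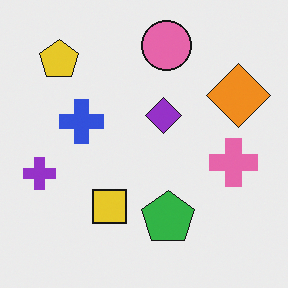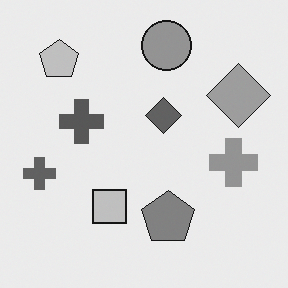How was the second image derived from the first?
The image was converted to grayscale.

All color is removed — every shape is now a shade of grey.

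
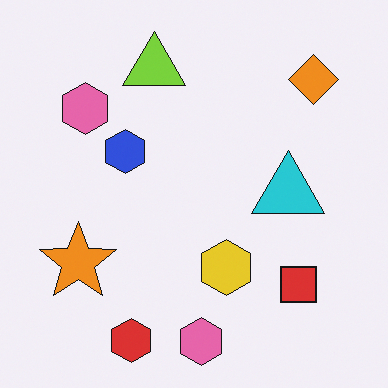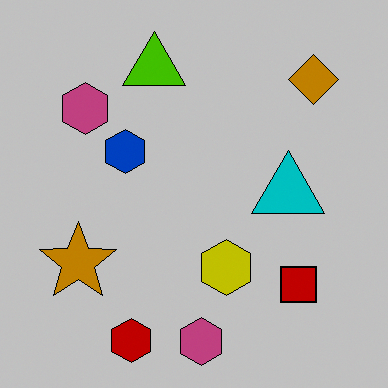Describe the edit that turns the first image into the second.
Aggressively posterized.

Each flat color has snapped to a coarser quantized level — most visibly, the near-white background has dropped to a flat grey.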